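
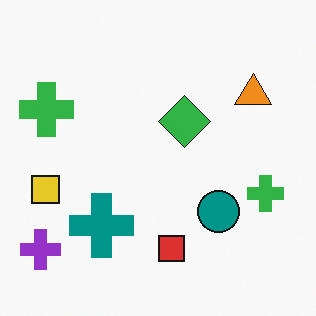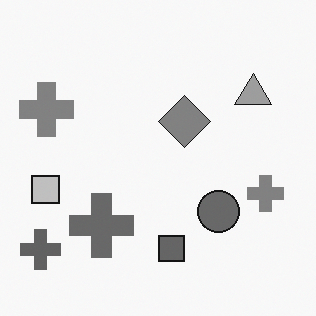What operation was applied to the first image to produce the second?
It was converted to grayscale.

All color is removed — every shape is now a shade of grey.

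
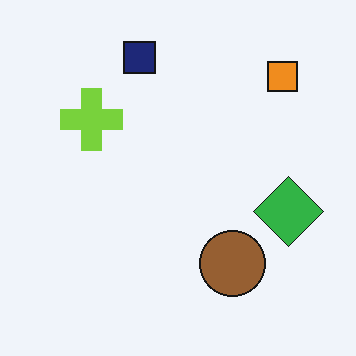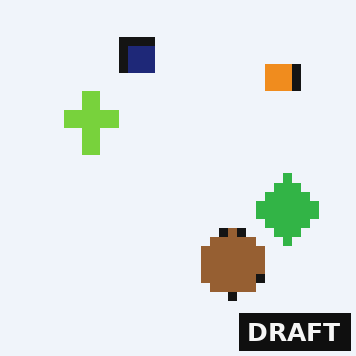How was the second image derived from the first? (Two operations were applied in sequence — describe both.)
It was coarsely pixelated, then watermarked with the text "DRAFT" in the lower-right corner.

Shapes are reduced to large square blocks; fine edges and outlines are lost — a downscale-then-upscale (mosaic) effect. A dark label reading "DRAFT" appears in the lower-right corner.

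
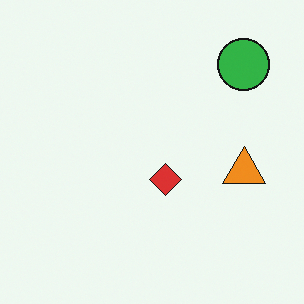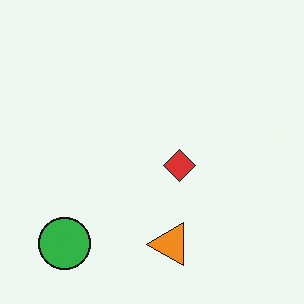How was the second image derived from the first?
The image was transposed (reflected across the top-left ↔ bottom-right diagonal).

Shapes have swapped their row and column positions — what was in the top-right is now in the bottom-left — a diagonal reflection.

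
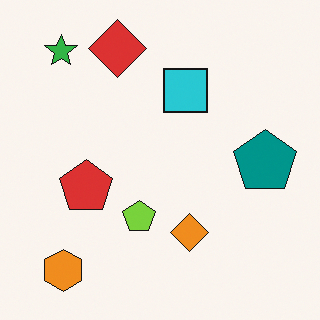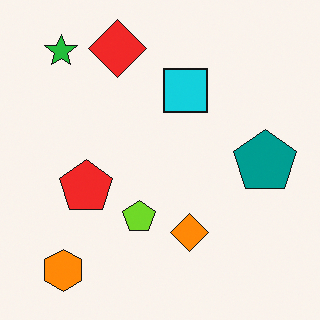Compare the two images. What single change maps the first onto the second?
It was slightly oversaturated.

All colors are more vivid — a global saturation change.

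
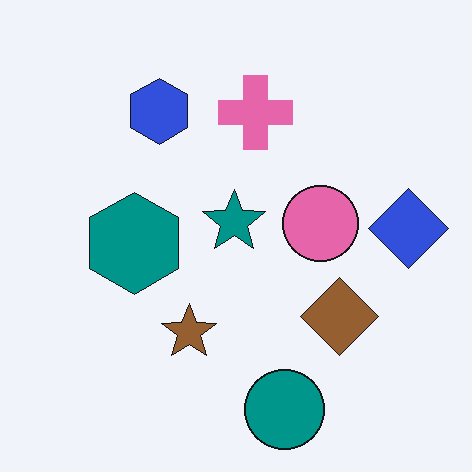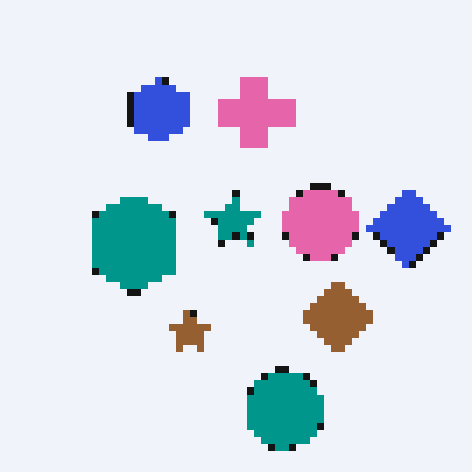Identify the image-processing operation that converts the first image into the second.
The transformation is: moderately pixelated.

Shapes are reduced to large square blocks; fine edges and outlines are lost — a downscale-then-upscale (mosaic) effect.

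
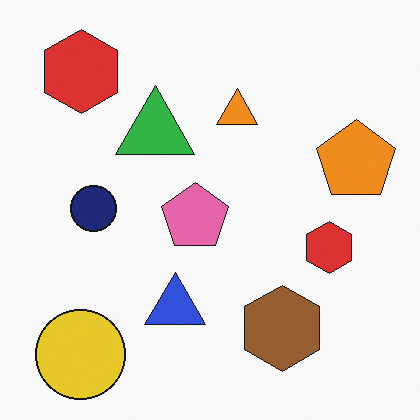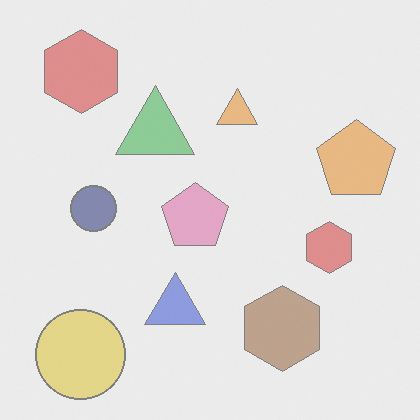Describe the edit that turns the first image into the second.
The second image is the first given much lower contrast.

Tones are pushed toward mid-grey across the whole image — a global contrast change.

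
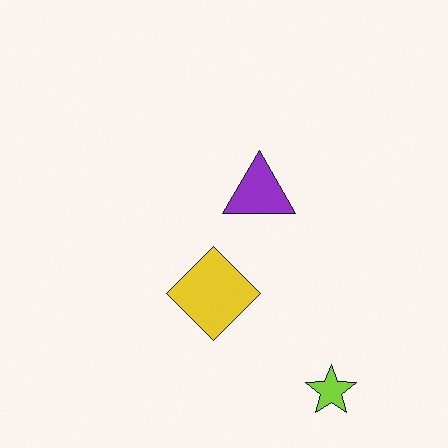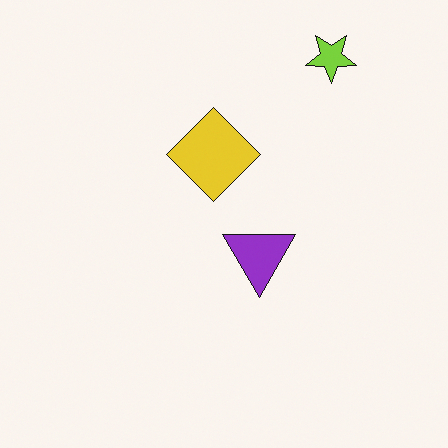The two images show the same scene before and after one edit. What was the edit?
Flipped vertically (top ↔ bottom).

The lime star is in the bottom-right of the first image and the top-right of the second — shapes on opposite sides of the horizontal midline have swapped in a mirror flip.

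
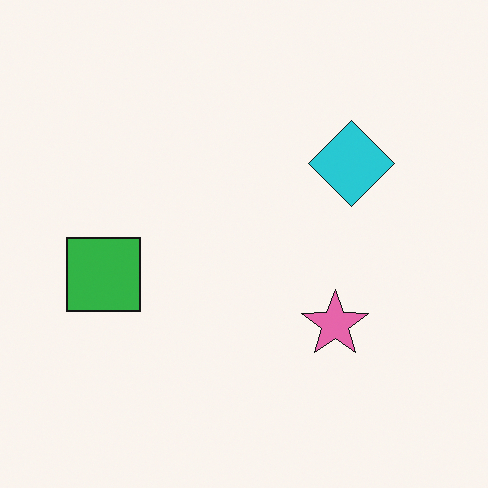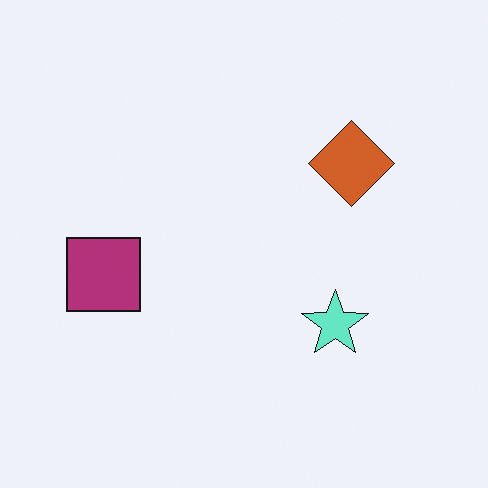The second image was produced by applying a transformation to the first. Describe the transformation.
The second image is the first hue-shifted through roughly half the color wheel.

Every shape's color has rotated by the same amount around the hue wheel — a uniform hue shift.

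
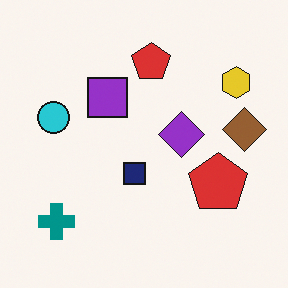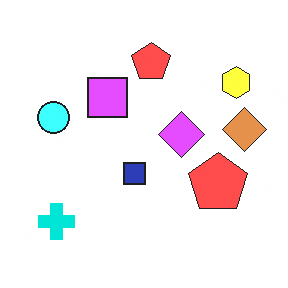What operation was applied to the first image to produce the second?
The transformation is: substantially brightened.

Every pixel — background and shapes alike — is uniformly brightened.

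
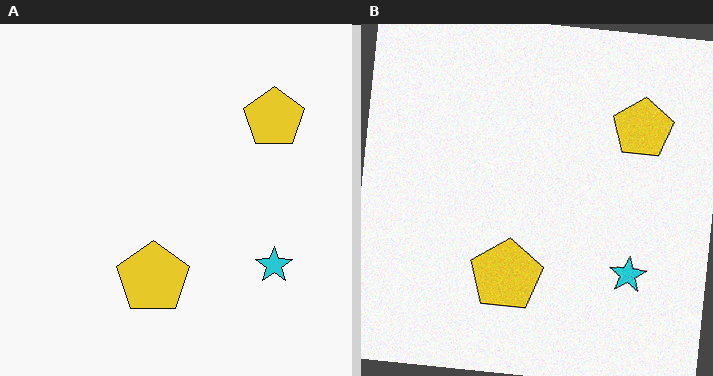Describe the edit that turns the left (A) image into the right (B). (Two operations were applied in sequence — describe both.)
This is the original image degraded with subtle gaussian noise, then rotated clockwise by a small amount.

Random speckle covers the whole image, including the flat background. Every shape is tilted by the same angle and the image corners show triangular fill wedges — a whole-image rotation by a non-right angle.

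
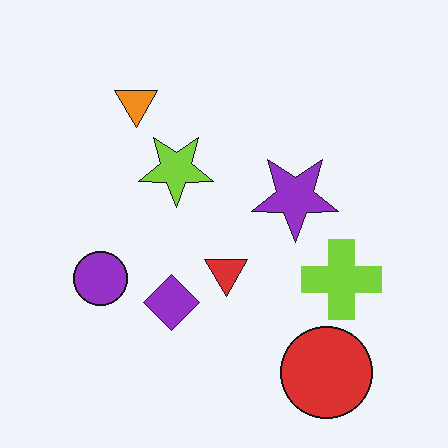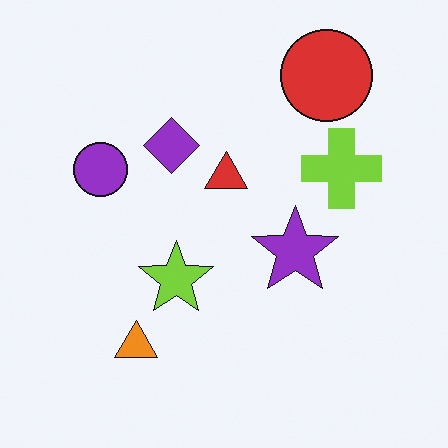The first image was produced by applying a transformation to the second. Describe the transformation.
The transformation is: flipped vertically (top ↔ bottom).

The red circle is in the top-right of the second image and the bottom-right of the first — shapes on opposite sides of the horizontal midline have swapped in a mirror flip.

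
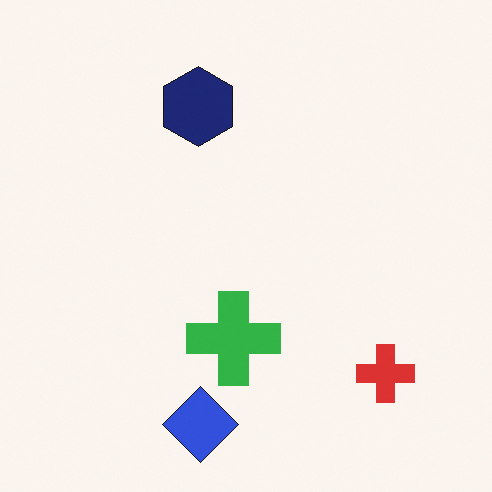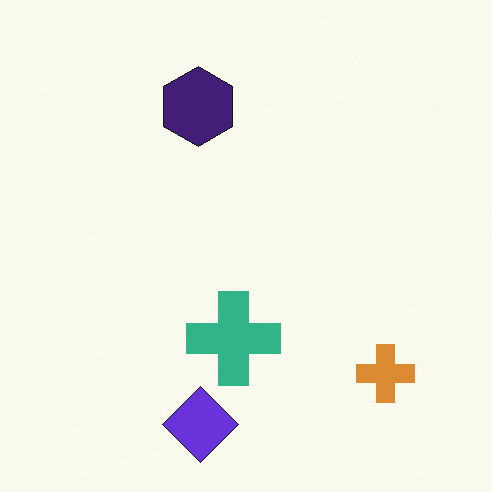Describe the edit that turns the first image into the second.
Hue-shifted slightly.

Every shape's color has rotated by the same amount around the hue wheel — a uniform hue shift.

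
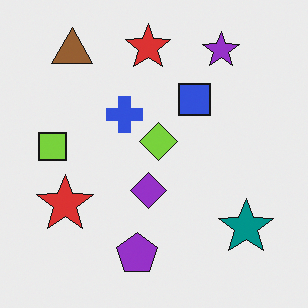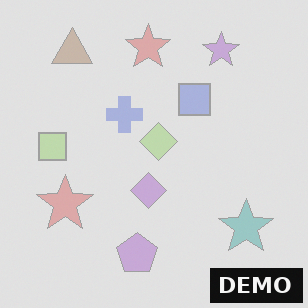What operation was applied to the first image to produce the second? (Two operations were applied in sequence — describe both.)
It was given much lower contrast, then watermarked with the text "DEMO" in the lower-right corner.

Tones are pushed toward mid-grey across the whole image — a global contrast change. A dark label reading "DEMO" appears in the lower-right corner.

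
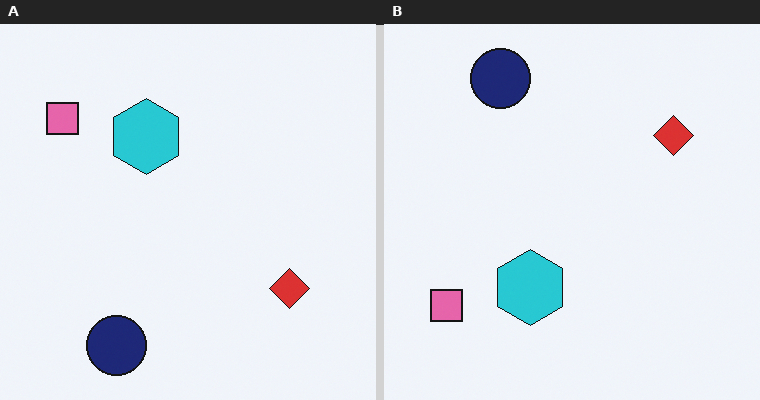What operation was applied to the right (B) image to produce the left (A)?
The image was flipped vertically (top ↔ bottom).

The navy circle is in the top-left of the right (B) image and the bottom-left of the left (A) — shapes on opposite sides of the horizontal midline have swapped in a mirror flip.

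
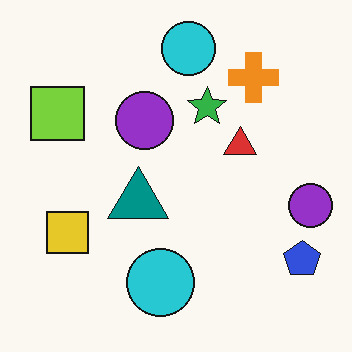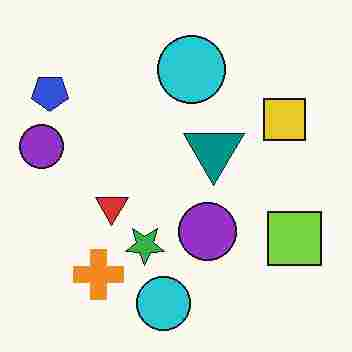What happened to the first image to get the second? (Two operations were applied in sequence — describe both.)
The transformation is: rotated 180°, then heavily JPEG-compressed with obvious blocking artifacts.

The blue pentagon sits in the bottom-right of the first image and the top-left of the second — consistent with a whole-image 180° rotation. Blocky 8×8 compression artifacts appear around shape edges and the flat background shows ringing — characteristic JPEG degradation.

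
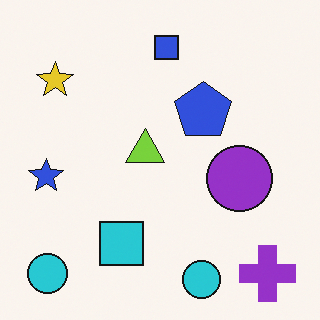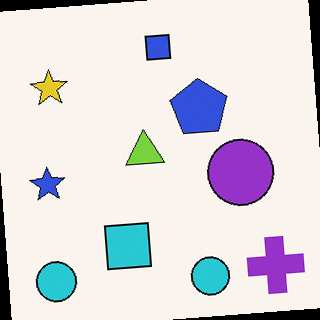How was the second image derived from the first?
Rotated counter-clockwise by a few degrees.

Every shape is tilted by the same angle and the image corners show triangular fill wedges — a whole-image rotation by a non-right angle.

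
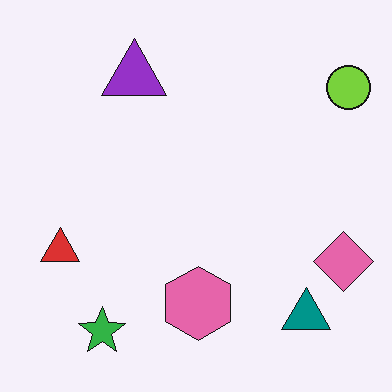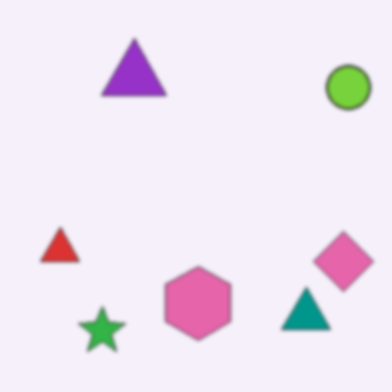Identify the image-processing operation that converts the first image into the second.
The second image is the first lightly blurred.

Shape edges and outlines are uniformly softened across the whole image.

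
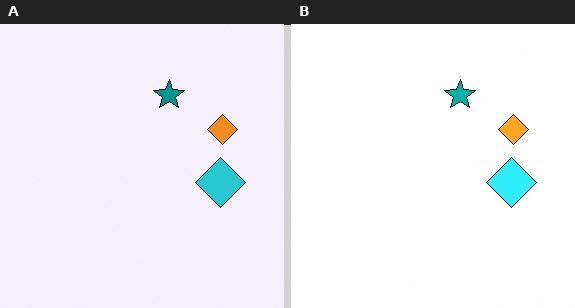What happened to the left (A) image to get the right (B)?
The image was brightened a little.

Every pixel — background and shapes alike — is uniformly brightened.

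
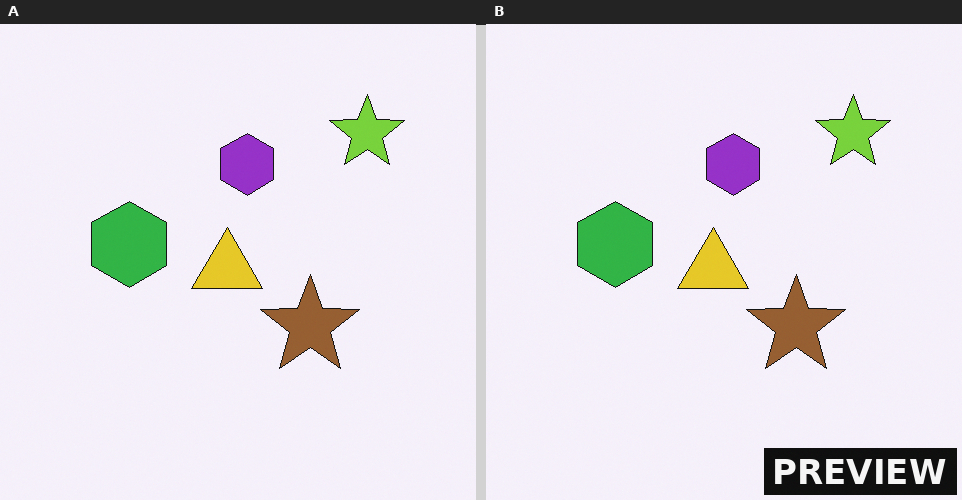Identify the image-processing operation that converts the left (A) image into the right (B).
The right (B) image is the left (A) watermarked with the text "PREVIEW" in the lower-right corner.

A dark label reading "PREVIEW" appears in the lower-right corner.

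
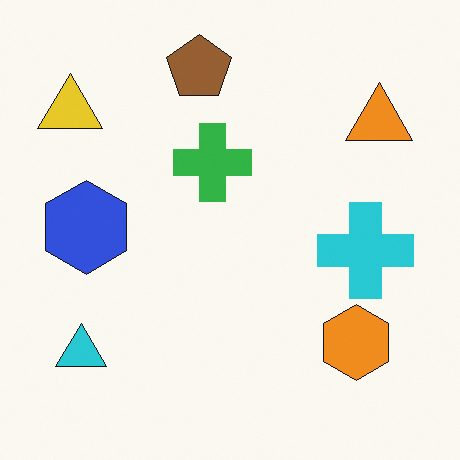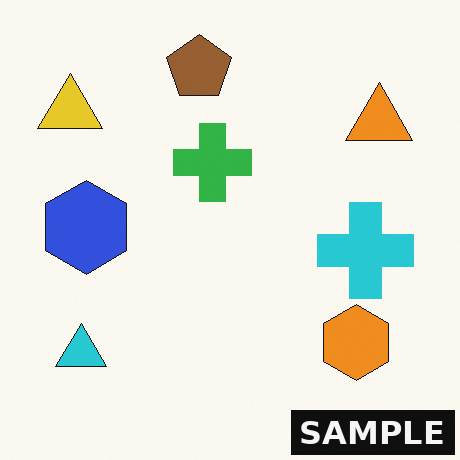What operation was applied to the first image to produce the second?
It was watermarked with the text "SAMPLE" in the lower-right corner.

A dark label reading "SAMPLE" appears in the lower-right corner.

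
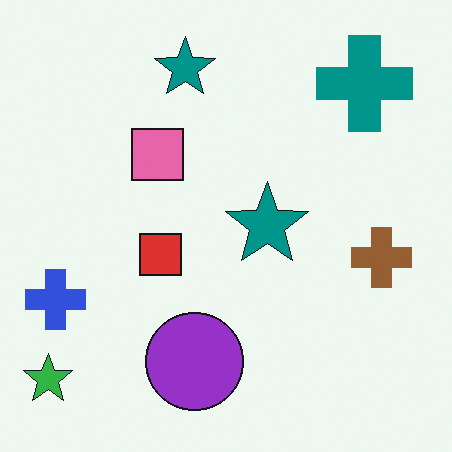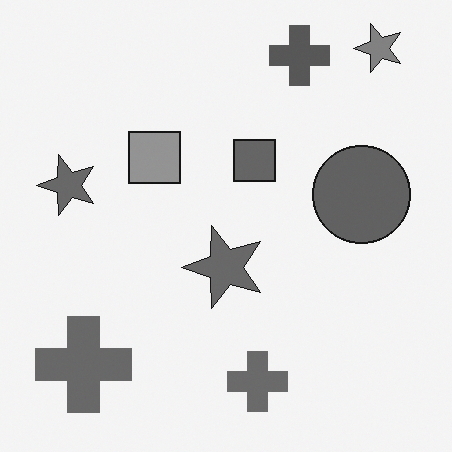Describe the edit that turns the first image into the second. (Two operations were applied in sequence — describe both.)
This is the original image transposed (reflected across the top-left ↔ bottom-right diagonal), then converted to grayscale.

Shapes have swapped their row and column positions — what was in the top-right is now in the bottom-left — a diagonal reflection. All color is removed — every shape is now a shade of grey.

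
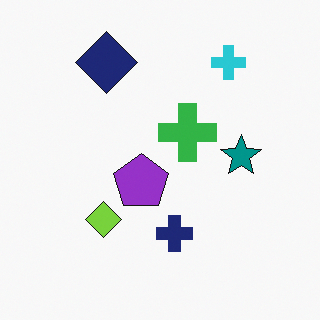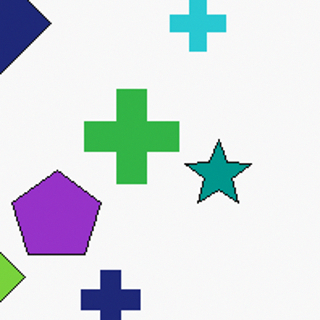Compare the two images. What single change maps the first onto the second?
This is the original image cropped to a modestly smaller region and rescaled.

The visible shapes are larger and the field of view is narrower; shapes near the original edges may be partly or wholly outside the frame — a crop-and-rescale.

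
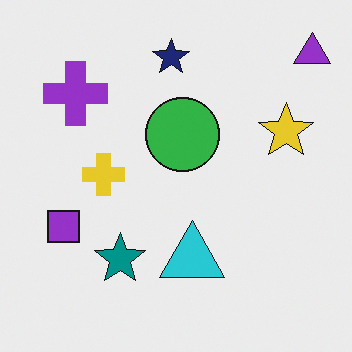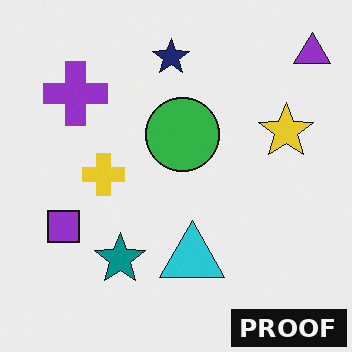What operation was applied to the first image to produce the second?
This is the original image watermarked with the text "PROOF" in the lower-right corner.

A dark label reading "PROOF" appears in the lower-right corner.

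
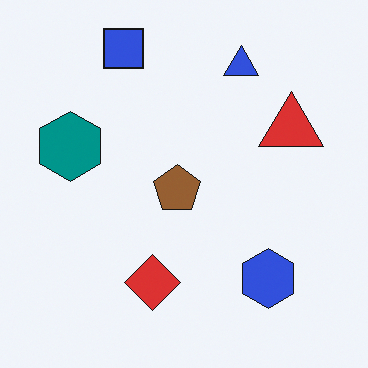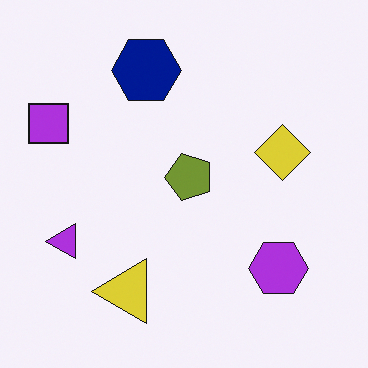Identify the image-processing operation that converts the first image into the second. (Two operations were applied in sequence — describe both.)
The second image is the first hue-shifted by a small amount, then transposed (reflected across the top-left ↔ bottom-right diagonal).

Every shape's color has rotated by the same amount around the hue wheel — a uniform hue shift. Shapes have swapped their row and column positions — what was in the top-right is now in the bottom-left — a diagonal reflection.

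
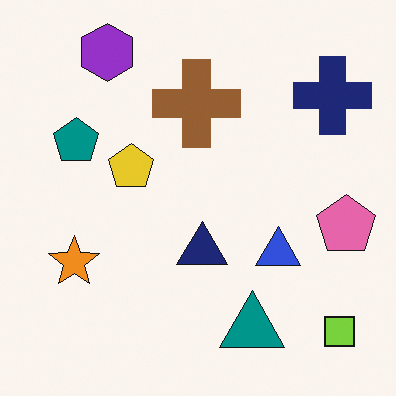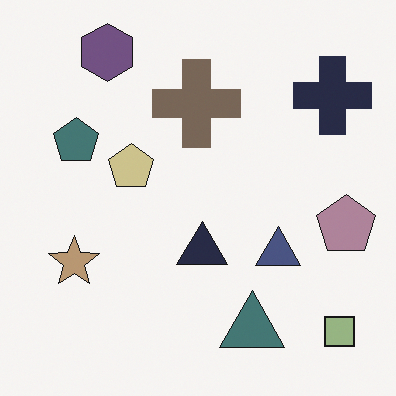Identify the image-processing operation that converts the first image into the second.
The transformation is: made much more muted (saturation change).

All colors are more muted and greyish — a global saturation change.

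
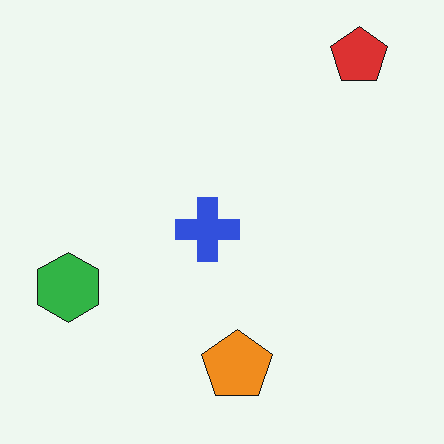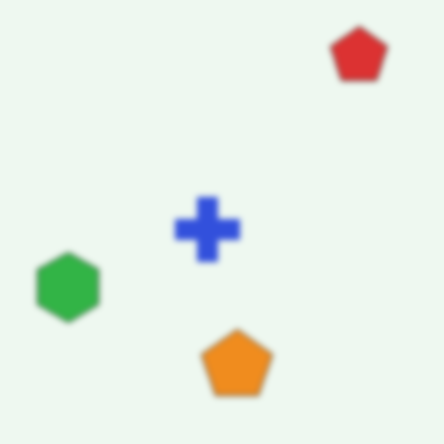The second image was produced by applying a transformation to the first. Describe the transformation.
The second image is the first noticeably gaussian-blurred.

Shape edges and outlines are uniformly softened across the whole image.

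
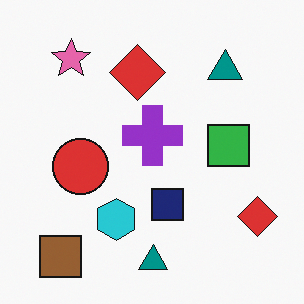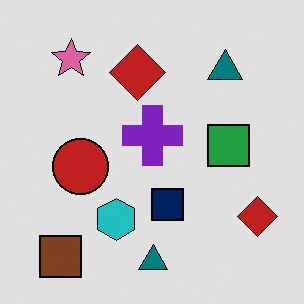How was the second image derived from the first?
Moderately posterized.

Each flat color has snapped to a coarser quantized level — most visibly, the near-white background has dropped to a flat grey.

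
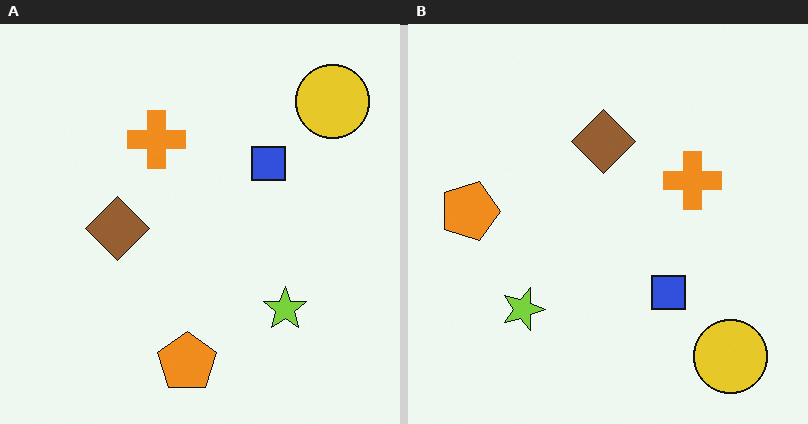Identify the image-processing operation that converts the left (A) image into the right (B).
The right (B) image is the left (A) rotated 90° clockwise.

The yellow circle sits in the top-right of the left (A) image and the bottom-right of the right (B) — consistent with a whole-image 90° clockwise rotation.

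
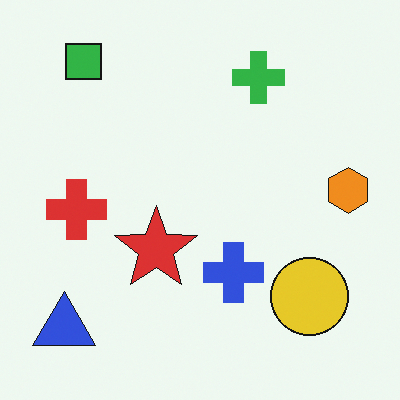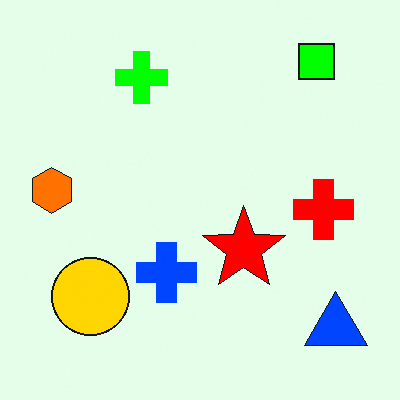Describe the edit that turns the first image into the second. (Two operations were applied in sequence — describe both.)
It was flipped horizontally (left ↔ right), then made much more vivid (saturation change).

The orange hexagon is in the right of the first image and the left of the second — shapes on opposite sides of the vertical midline have swapped in a mirror flip. All colors are more vivid — a global saturation change.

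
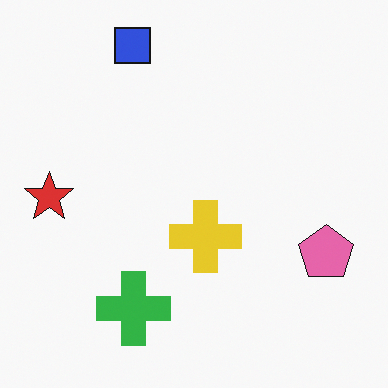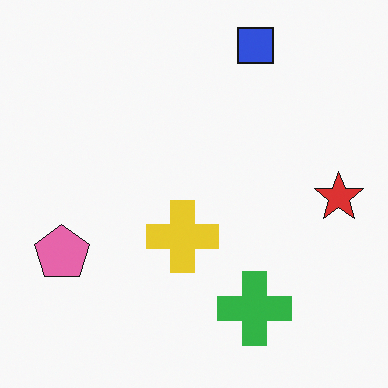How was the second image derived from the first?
This is the original image flipped horizontally (left ↔ right).

The red star is in the left of the first image and the right of the second — shapes on opposite sides of the vertical midline have swapped in a mirror flip.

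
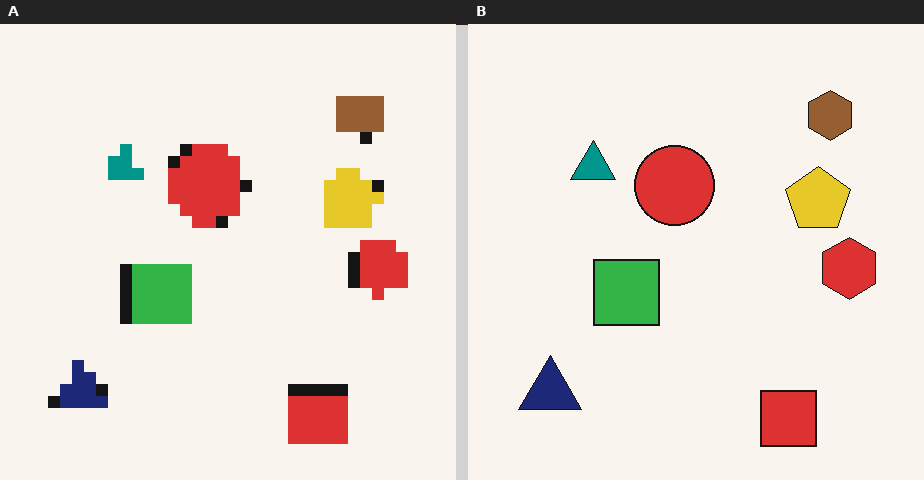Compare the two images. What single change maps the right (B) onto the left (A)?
It was coarsely pixelated.

Shapes are reduced to large square blocks; fine edges and outlines are lost — a downscale-then-upscale (mosaic) effect.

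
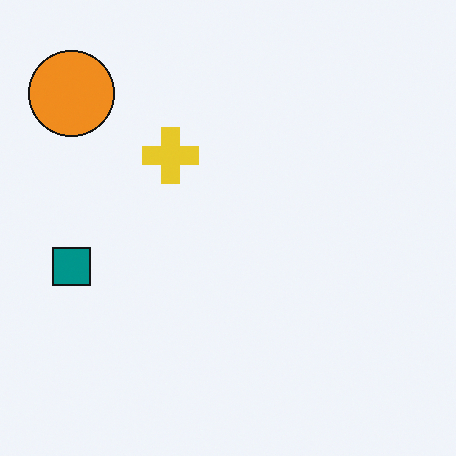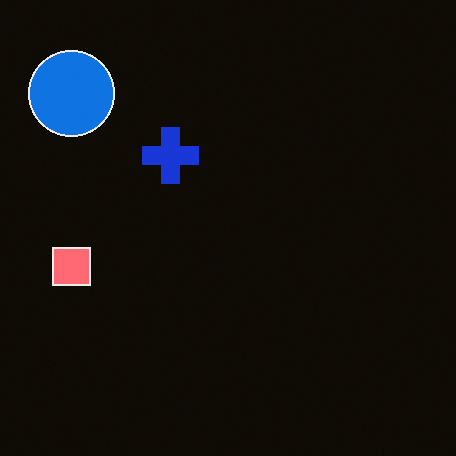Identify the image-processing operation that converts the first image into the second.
Color-inverted (negative).

The light background has become dark and every shape's color is its complement — a photographic negative.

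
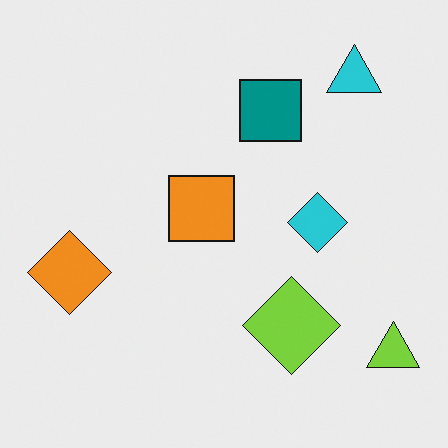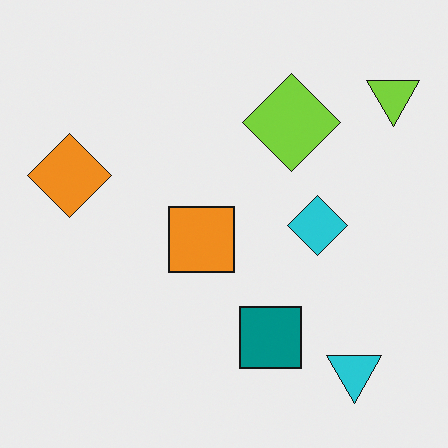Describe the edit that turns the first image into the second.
Flipped vertically (top ↔ bottom).

The cyan triangle is in the top-right of the first image and the bottom-right of the second — shapes on opposite sides of the horizontal midline have swapped in a mirror flip.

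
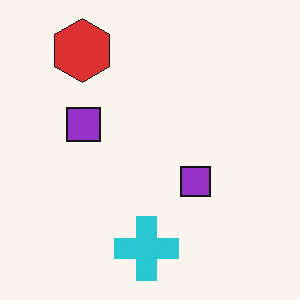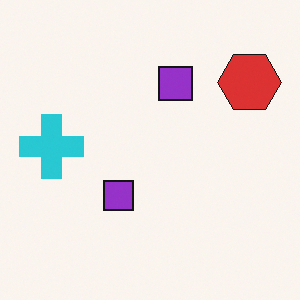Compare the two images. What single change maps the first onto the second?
The image was rotated 90° clockwise.

The red hexagon sits in the top-left of the first image and the top-right of the second — consistent with a whole-image 90° clockwise rotation.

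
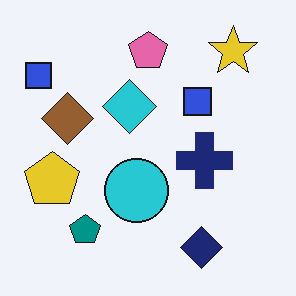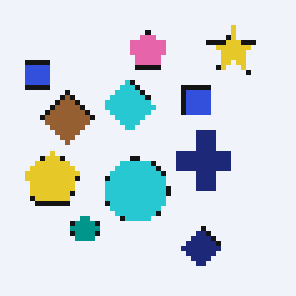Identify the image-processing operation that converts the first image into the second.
The image was lightly pixelated (a mild mosaic effect).

Shapes are reduced to large square blocks; fine edges and outlines are lost — a downscale-then-upscale (mosaic) effect.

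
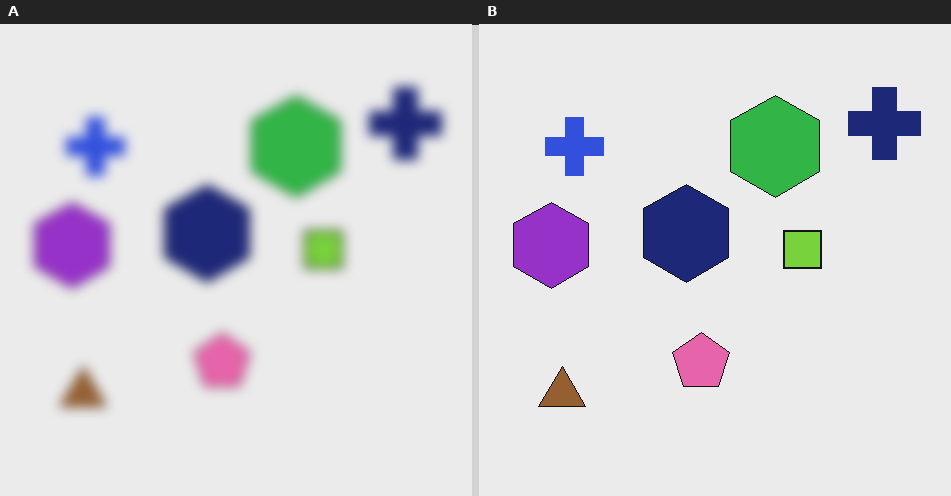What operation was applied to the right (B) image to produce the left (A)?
The transformation is: heavily blurred.

Shape edges and outlines are uniformly softened across the whole image.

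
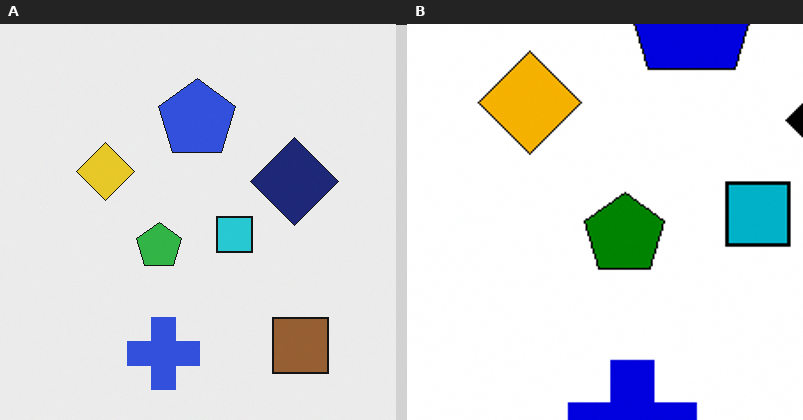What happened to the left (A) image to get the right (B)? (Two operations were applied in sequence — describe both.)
This is the original image given much higher contrast, then cropped tightly and scaled back up.

Tones are pushed away from mid-grey across the whole image — a global contrast change. The visible shapes are larger and the field of view is narrower; shapes near the original edges may be partly or wholly outside the frame — a crop-and-rescale.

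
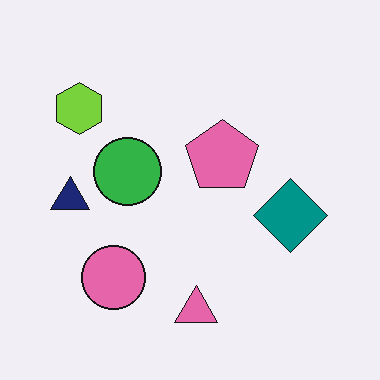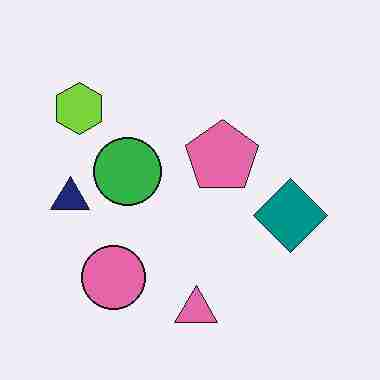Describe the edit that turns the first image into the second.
Heavily JPEG-compressed with obvious blocking artifacts.

Blocky 8×8 compression artifacts appear around shape edges and the flat background shows ringing — characteristic JPEG degradation.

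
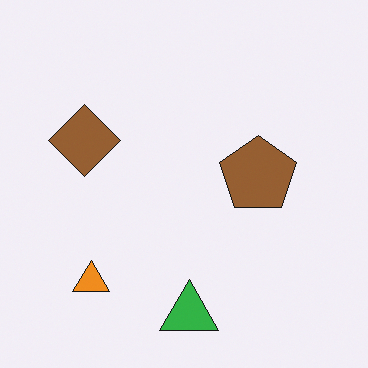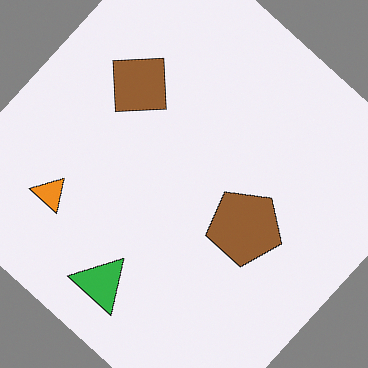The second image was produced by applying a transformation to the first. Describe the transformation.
The second image is the first rotated clockwise by a large amount — several tens of degrees.

Every shape is tilted by the same angle and the image corners show triangular fill wedges — a whole-image rotation by a non-right angle.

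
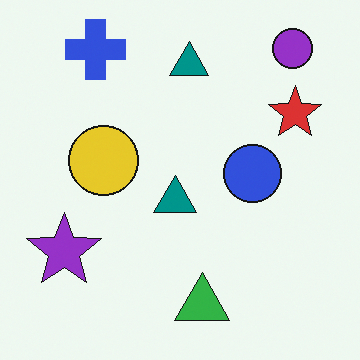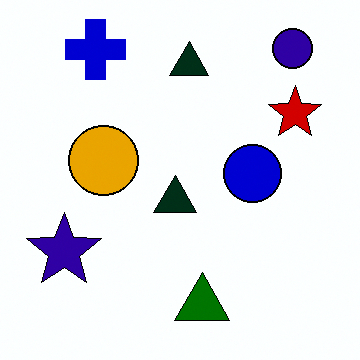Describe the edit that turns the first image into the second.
The image was boosted in contrast.

Tones are pushed away from mid-grey across the whole image — a global contrast change.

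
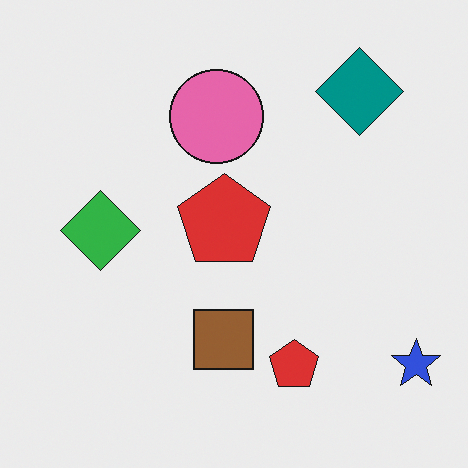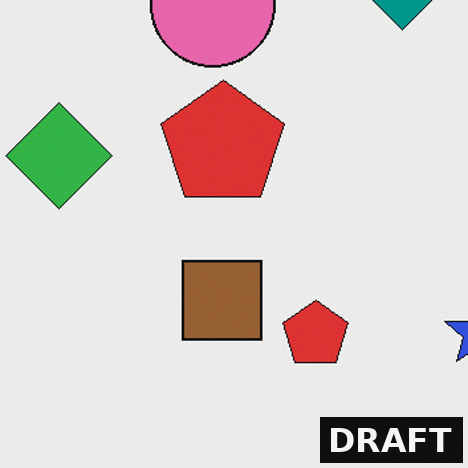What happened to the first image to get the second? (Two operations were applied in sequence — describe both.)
The second image is the first cropped to a modestly smaller region and rescaled, then watermarked with the text "DRAFT" in the lower-right corner.

The visible shapes are larger and the field of view is narrower; shapes near the original edges may be partly or wholly outside the frame — a crop-and-rescale. A dark label reading "DRAFT" appears in the lower-right corner.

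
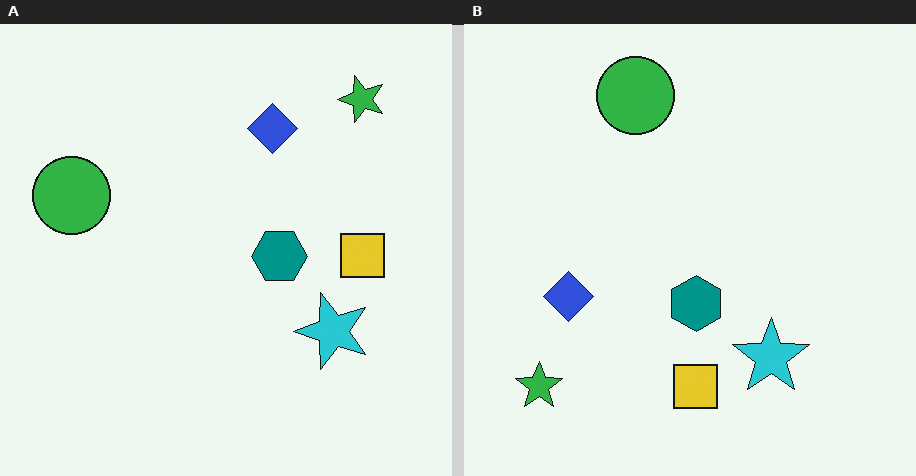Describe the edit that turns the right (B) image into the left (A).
The image was transposed (reflected across the top-left ↔ bottom-right diagonal).

Shapes have swapped their row and column positions — what was in the top-right is now in the bottom-left — a diagonal reflection.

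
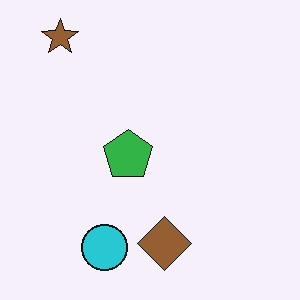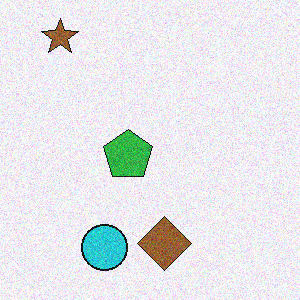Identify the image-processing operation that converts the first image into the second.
The image was degraded with moderate additive noise.

Random speckle covers the whole image, including the flat background.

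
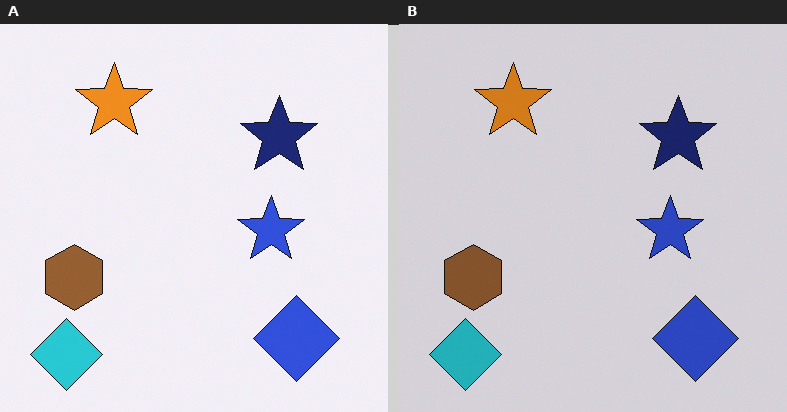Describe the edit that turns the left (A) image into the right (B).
It was slightly darkened.

Every pixel — background and shapes alike — is uniformly darkened.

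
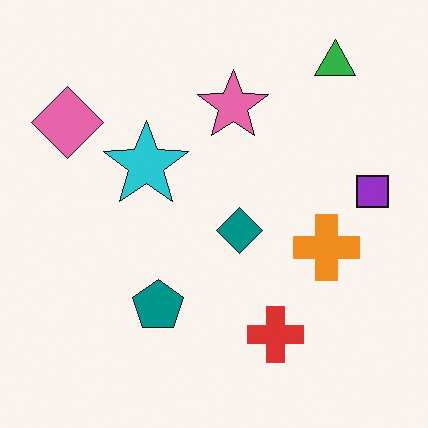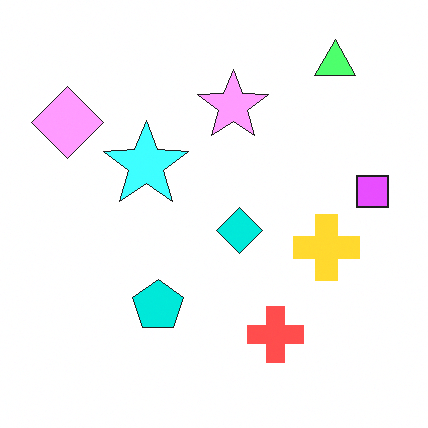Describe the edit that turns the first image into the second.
The image was noticeably brightened.

Every pixel — background and shapes alike — is uniformly brightened.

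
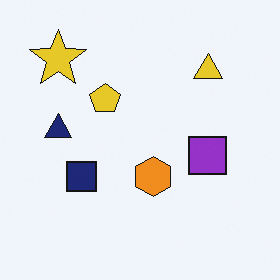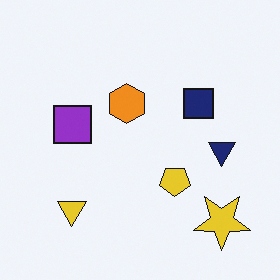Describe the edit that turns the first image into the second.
This is the original image rotated 180°.

The yellow star sits in the top-left of the first image and the bottom-right of the second — consistent with a whole-image 180° rotation.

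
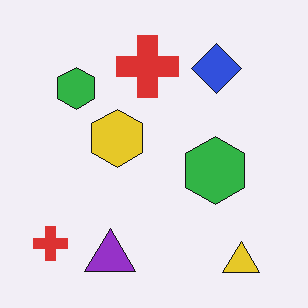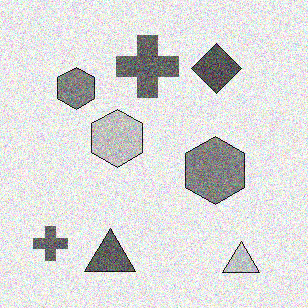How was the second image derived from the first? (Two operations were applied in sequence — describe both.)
It was converted to grayscale, then degraded with a thick layer of grain.

All color is removed — every shape is now a shade of grey. Random speckle covers the whole image, including the flat background.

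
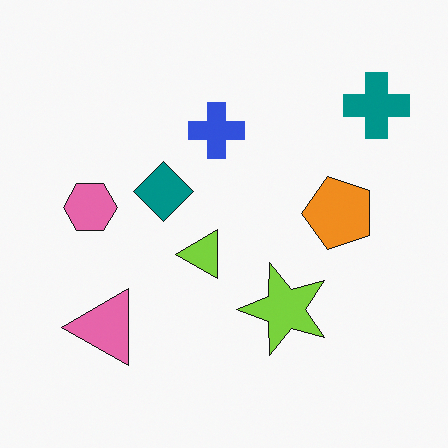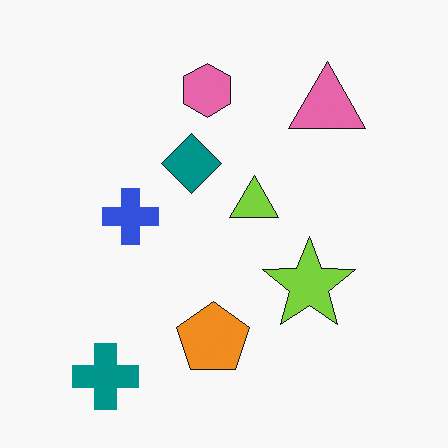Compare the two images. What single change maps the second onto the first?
The image was transposed (reflected across the top-left ↔ bottom-right diagonal).

Shapes have swapped their row and column positions — what was in the top-right is now in the bottom-left — a diagonal reflection.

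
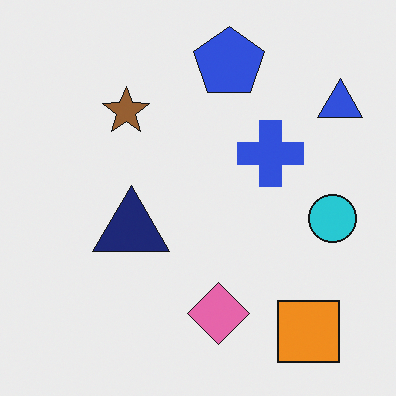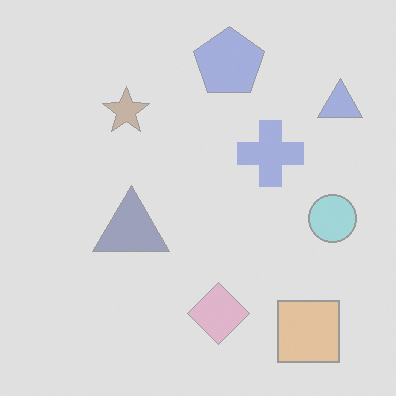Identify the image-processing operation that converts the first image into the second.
It was washed out (contrast reduced).

Tones are pushed toward mid-grey across the whole image — a global contrast change.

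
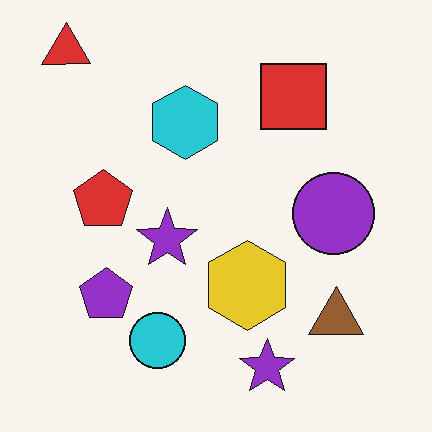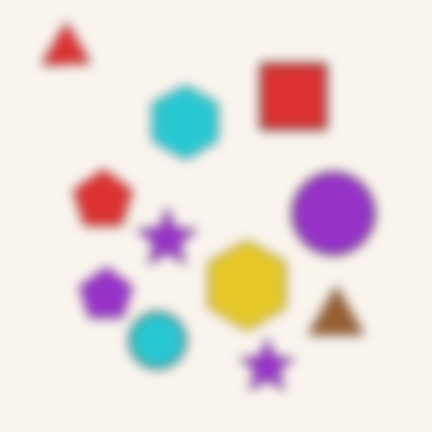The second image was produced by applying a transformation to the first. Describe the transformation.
Strongly gaussian-blurred.

Shape edges and outlines are uniformly softened across the whole image.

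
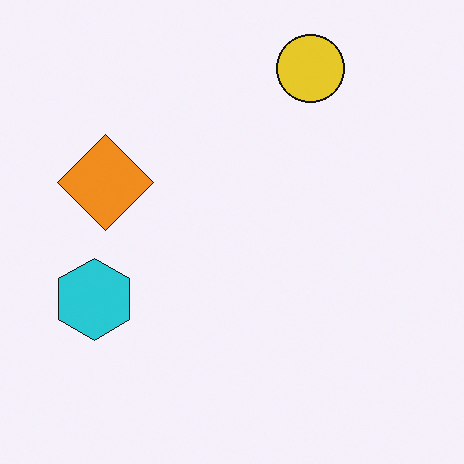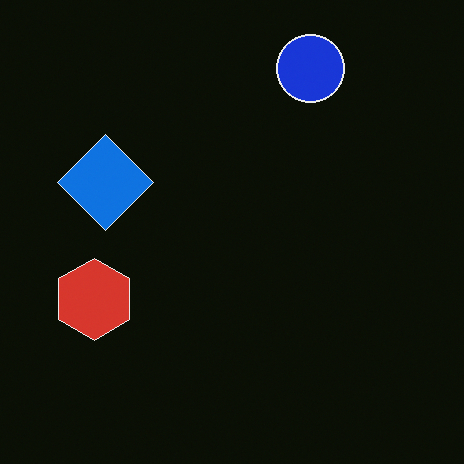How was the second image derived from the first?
This is the original image color-inverted (negative).

The light background has become dark and every shape's color is its complement — a photographic negative.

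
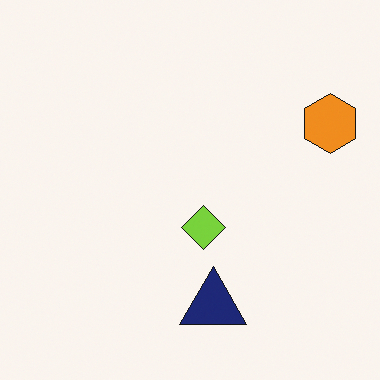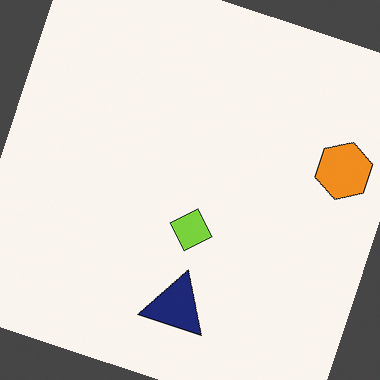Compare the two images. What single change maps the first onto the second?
It was rotated clockwise by a clearly visible amount.

Every shape is tilted by the same angle and the image corners show triangular fill wedges — a whole-image rotation by a non-right angle.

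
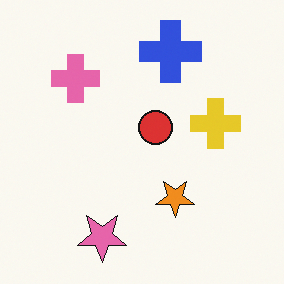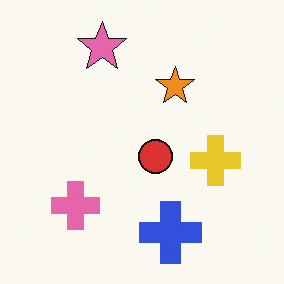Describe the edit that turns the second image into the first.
This is the original image flipped vertically (top ↔ bottom).

The pink star is in the top of the second image and the bottom of the first — shapes on opposite sides of the horizontal midline have swapped in a mirror flip.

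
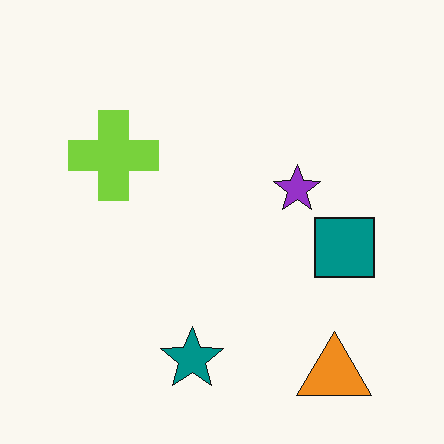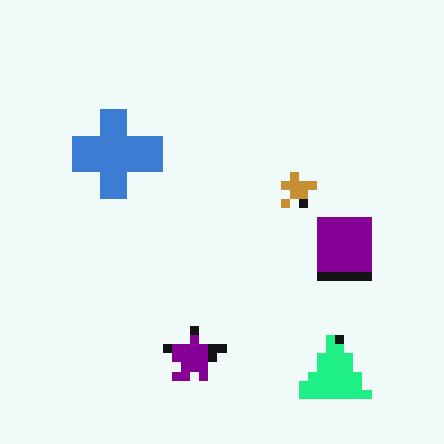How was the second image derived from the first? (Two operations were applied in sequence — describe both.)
Hue-shifted through roughly a third of the color wheel, then heavily pixelated into large blocks.

Every shape's color has rotated by the same amount around the hue wheel — a uniform hue shift. Shapes are reduced to large square blocks; fine edges and outlines are lost — a downscale-then-upscale (mosaic) effect.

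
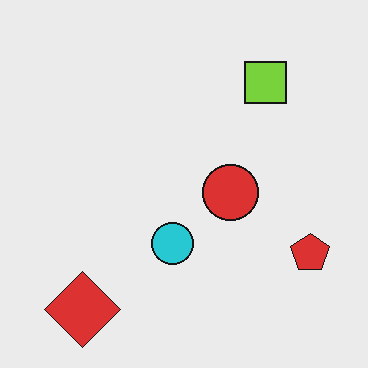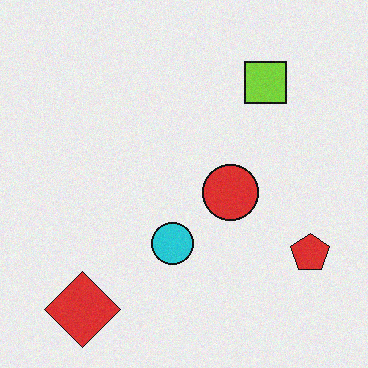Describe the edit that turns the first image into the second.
It was degraded with light additive noise.

Random speckle covers the whole image, including the flat background.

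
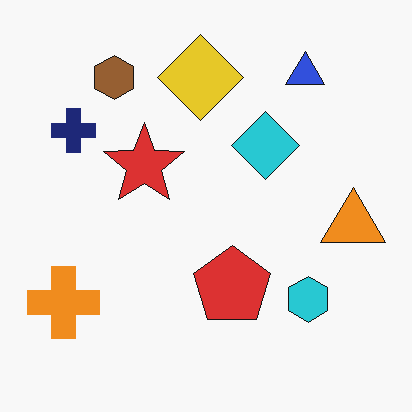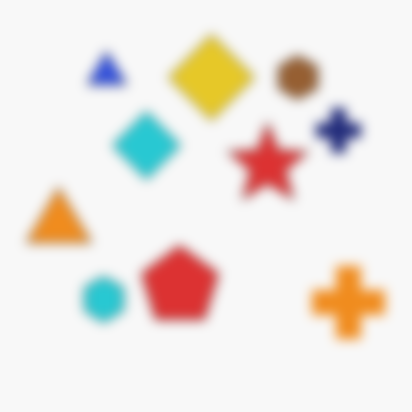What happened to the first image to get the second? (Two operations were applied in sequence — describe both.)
Strongly gaussian-blurred, then flipped horizontally (left ↔ right).

Shape edges and outlines are uniformly softened across the whole image. The orange triangle is in the right of the first image and the left of the second — shapes on opposite sides of the vertical midline have swapped in a mirror flip.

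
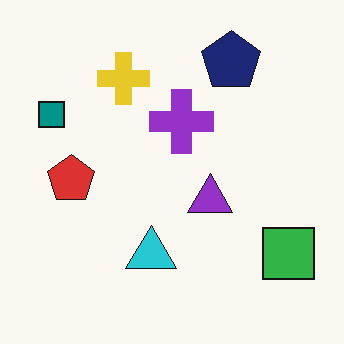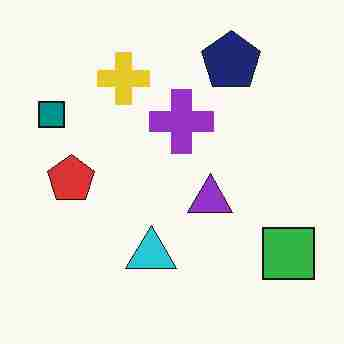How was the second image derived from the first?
Degraded with heavy JPEG compression.

Blocky 8×8 compression artifacts appear around shape edges and the flat background shows ringing — characteristic JPEG degradation.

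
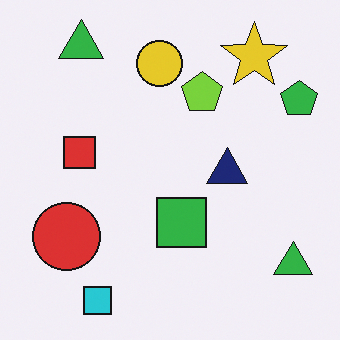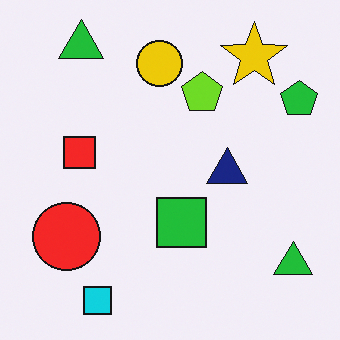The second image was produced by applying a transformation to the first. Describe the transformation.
This is the original image slightly oversaturated.

All colors are more vivid — a global saturation change.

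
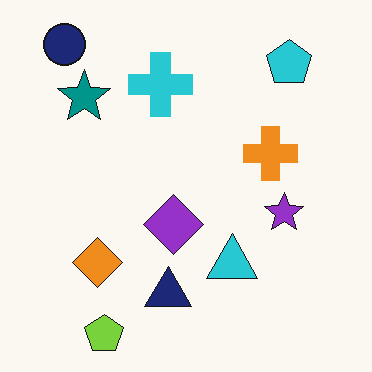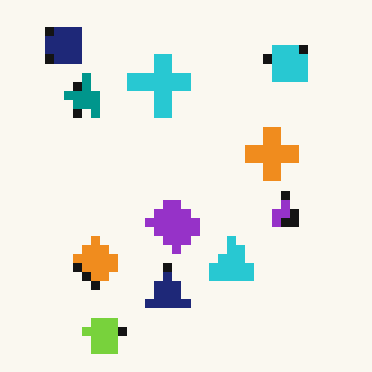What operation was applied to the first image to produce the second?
It was coarsely pixelated.

Shapes are reduced to large square blocks; fine edges and outlines are lost — a downscale-then-upscale (mosaic) effect.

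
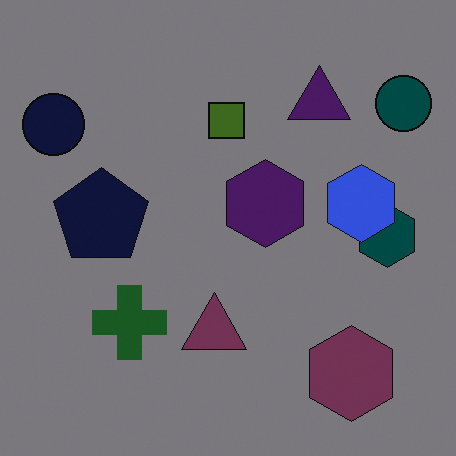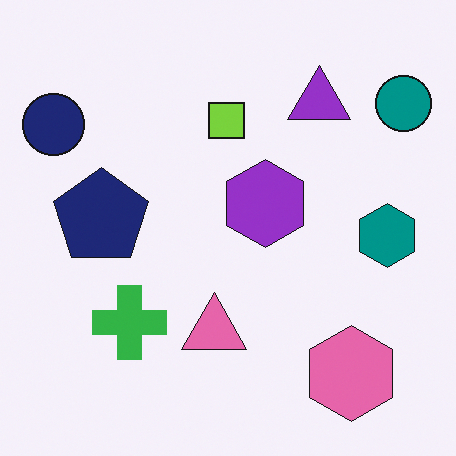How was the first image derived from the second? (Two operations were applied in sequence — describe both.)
This is the original image noticeably darkened, then overlaid with an additional blue hexagon.

Every pixel — background and shapes alike — is uniformly darkened. A blue hexagon appears in the first image that is absent from the second.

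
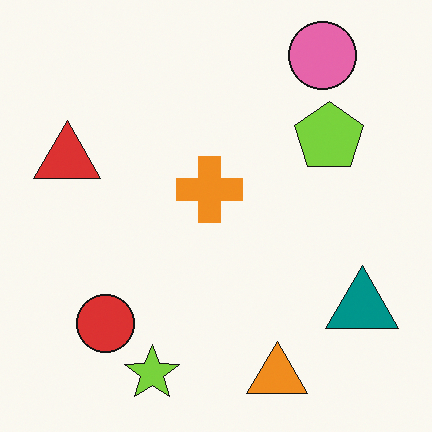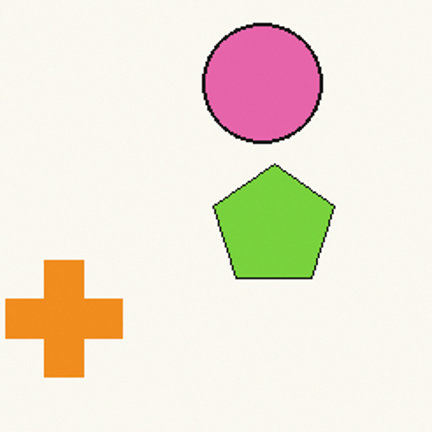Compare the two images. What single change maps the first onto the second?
The image was cropped to a noticeably smaller region and rescaled.

The visible shapes are larger and the field of view is narrower; shapes near the original edges may be partly or wholly outside the frame — a crop-and-rescale.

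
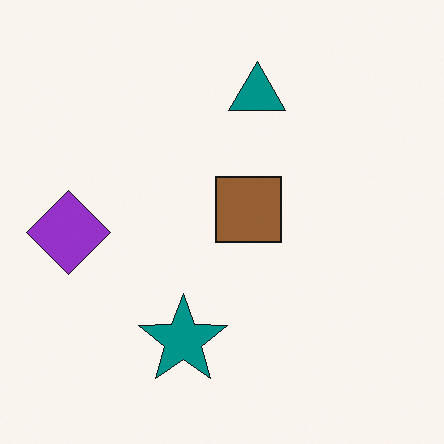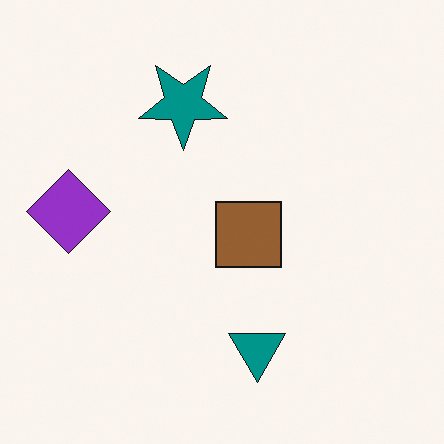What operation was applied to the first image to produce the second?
Flipped vertically (top ↔ bottom).

The teal triangle is in the top of the first image and the bottom of the second — shapes on opposite sides of the horizontal midline have swapped in a mirror flip.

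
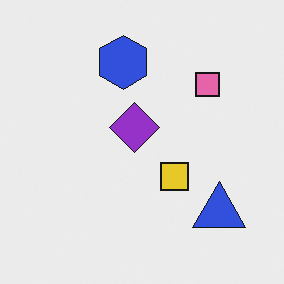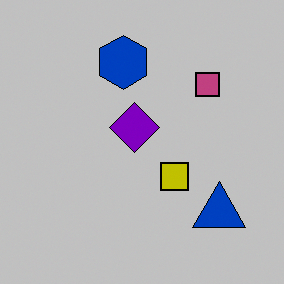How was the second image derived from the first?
This is the original image aggressively posterized.

Each flat color has snapped to a coarser quantized level — most visibly, the near-white background has dropped to a flat grey.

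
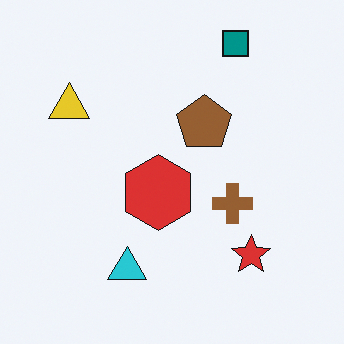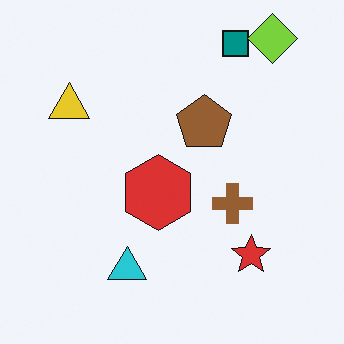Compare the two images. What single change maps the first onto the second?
The transformation is: overlaid with an additional lime diamond.

A lime diamond appears in the second image that is absent from the first.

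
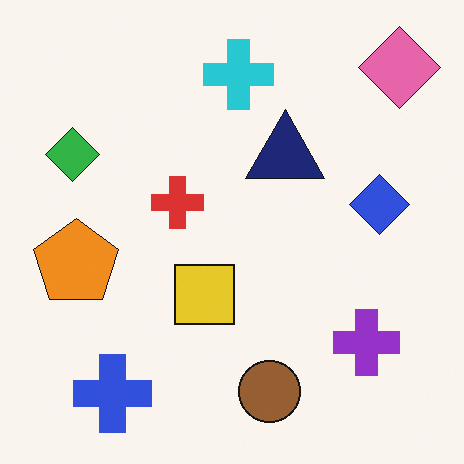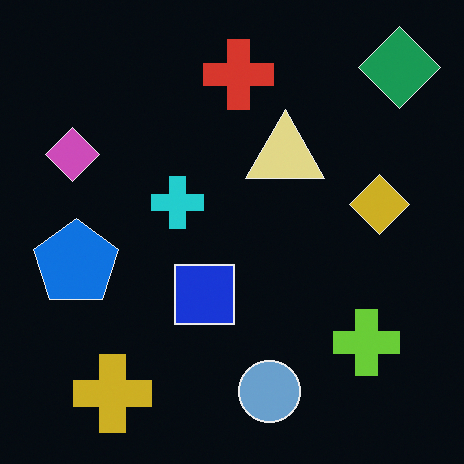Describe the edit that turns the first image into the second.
The transformation is: color-inverted (negative).

The light background has become dark and every shape's color is its complement — a photographic negative.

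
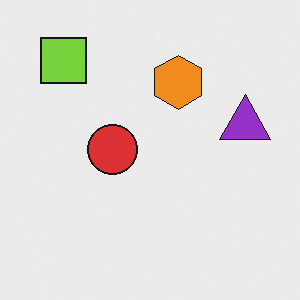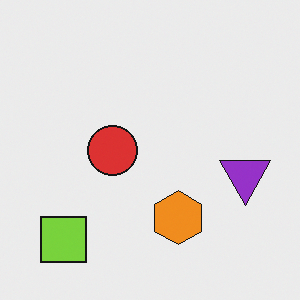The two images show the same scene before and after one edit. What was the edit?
The second image is the first flipped vertically (top ↔ bottom).

The lime square is in the top-left of the first image and the bottom-left of the second — shapes on opposite sides of the horizontal midline have swapped in a mirror flip.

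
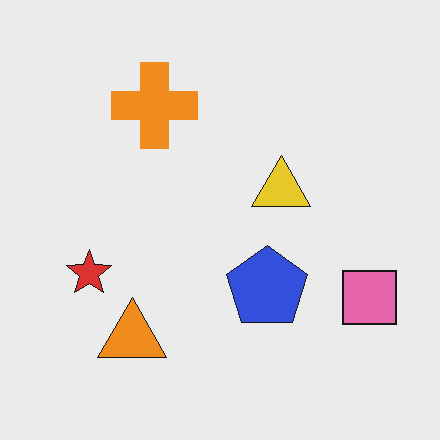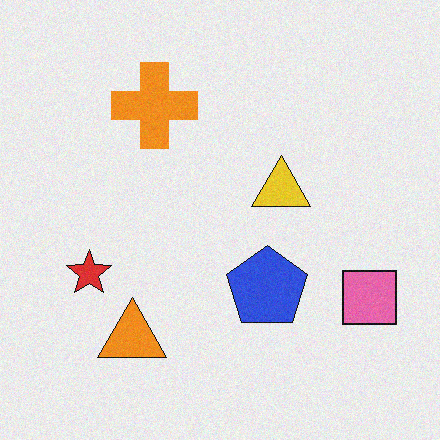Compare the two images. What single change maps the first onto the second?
The image was degraded with light additive noise.

Random speckle covers the whole image, including the flat background.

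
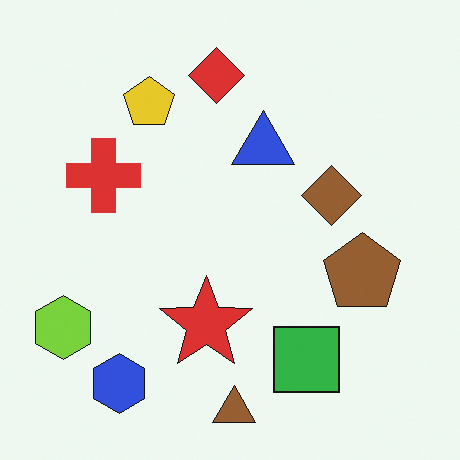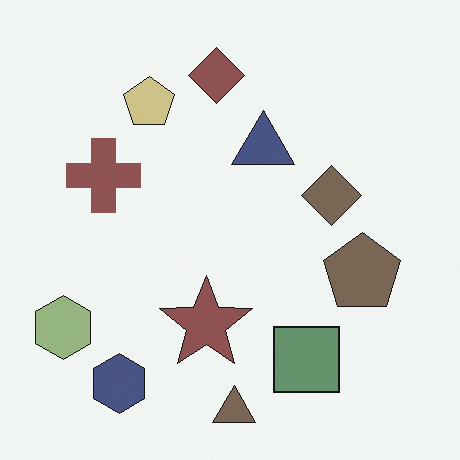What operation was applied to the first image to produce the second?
The transformation is: heavily desaturated.

All colors are more muted and greyish — a global saturation change.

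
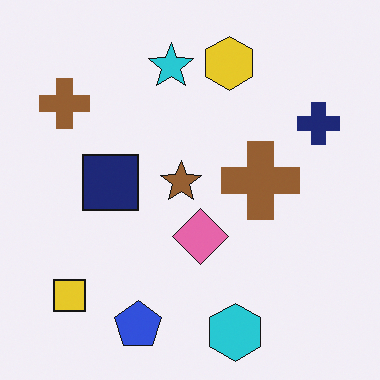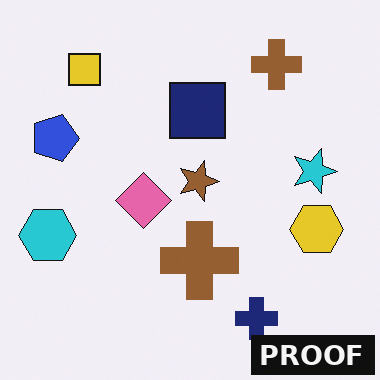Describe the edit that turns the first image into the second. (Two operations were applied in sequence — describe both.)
The transformation is: rotated 90° clockwise, then watermarked with the text "PROOF" in the lower-right corner.

The yellow square sits in the bottom-left of the first image and the top-left of the second — consistent with a whole-image 90° clockwise rotation. A dark label reading "PROOF" appears in the lower-right corner.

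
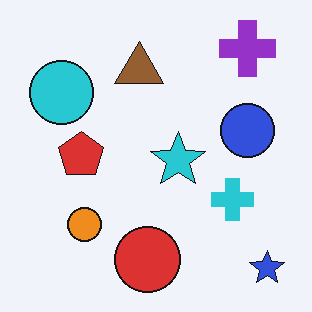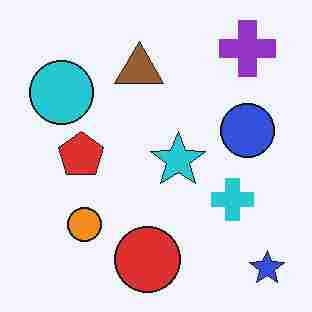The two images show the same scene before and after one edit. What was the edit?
Degraded with heavy JPEG compression.

Blocky 8×8 compression artifacts appear around shape edges and the flat background shows ringing — characteristic JPEG degradation.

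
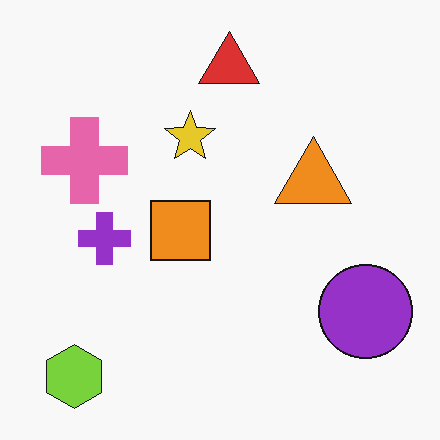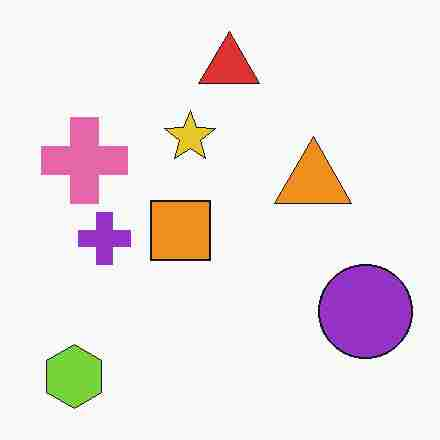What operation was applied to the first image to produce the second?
This is the original image degraded with heavy JPEG compression.

Blocky 8×8 compression artifacts appear around shape edges and the flat background shows ringing — characteristic JPEG degradation.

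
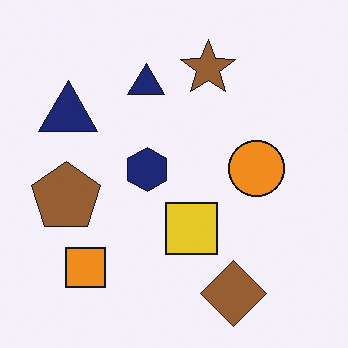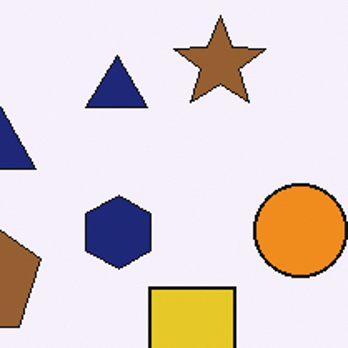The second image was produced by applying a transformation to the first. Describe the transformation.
The image was cropped tightly and scaled back up.

The visible shapes are larger and the field of view is narrower; shapes near the original edges may be partly or wholly outside the frame — a crop-and-rescale.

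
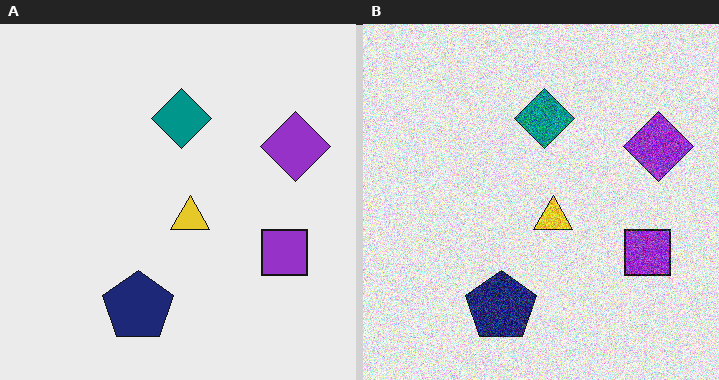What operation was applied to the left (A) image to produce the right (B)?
Degraded with a thick layer of grain.

Random speckle covers the whole image, including the flat background.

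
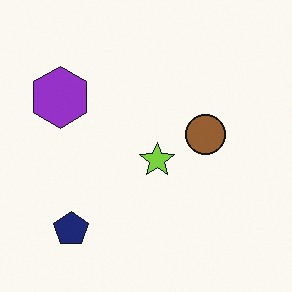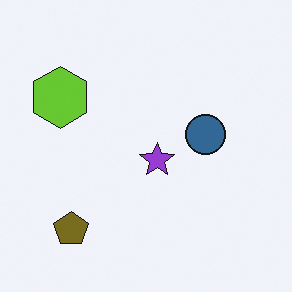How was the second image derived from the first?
Hue-shifted through roughly half the color wheel.

Every shape's color has rotated by the same amount around the hue wheel — a uniform hue shift.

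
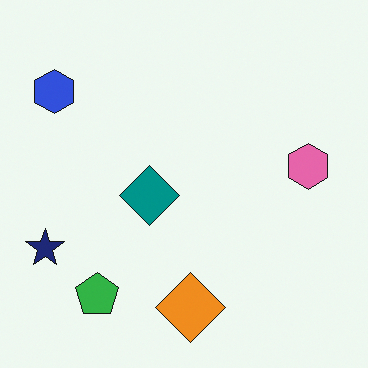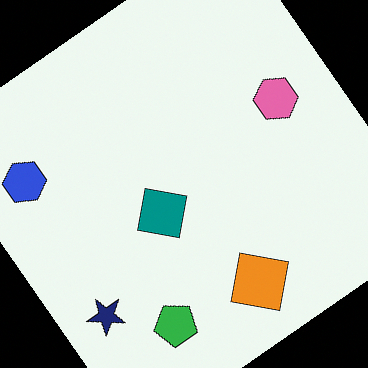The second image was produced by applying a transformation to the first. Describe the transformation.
It was rotated counter-clockwise by a large amount — several tens of degrees.

Every shape is tilted by the same angle and the image corners show triangular fill wedges — a whole-image rotation by a non-right angle.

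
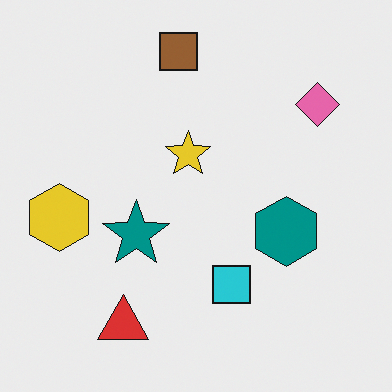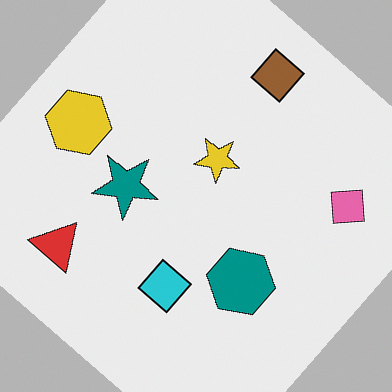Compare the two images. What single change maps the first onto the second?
The second image is the first rotated clockwise by a large amount — several tens of degrees.

Every shape is tilted by the same angle and the image corners show triangular fill wedges — a whole-image rotation by a non-right angle.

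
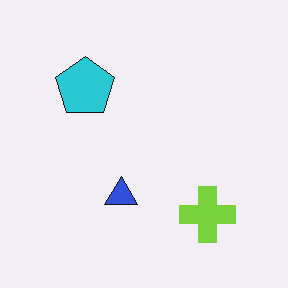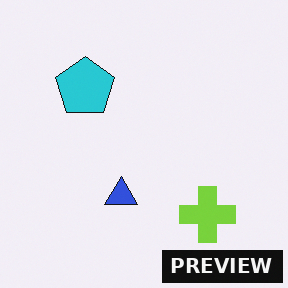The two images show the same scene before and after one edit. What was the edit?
Watermarked with the text "PREVIEW" in the lower-right corner.

A dark label reading "PREVIEW" appears in the lower-right corner.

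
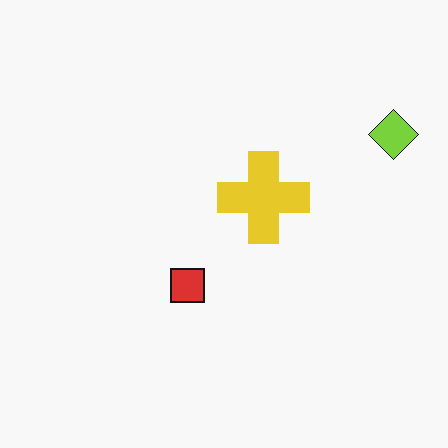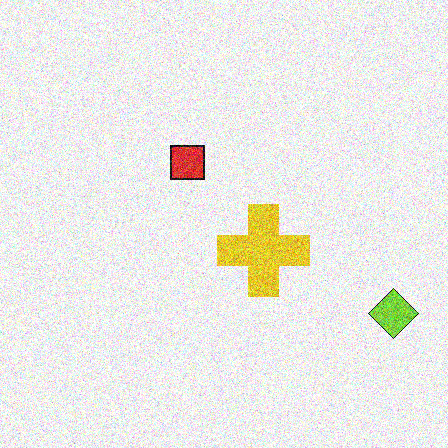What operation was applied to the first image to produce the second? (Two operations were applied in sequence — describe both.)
The second image is the first flipped vertically (top ↔ bottom), then degraded with heavy additive noise.

The lime diamond is in the top-right of the first image and the bottom-right of the second — shapes on opposite sides of the horizontal midline have swapped in a mirror flip. Random speckle covers the whole image, including the flat background.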